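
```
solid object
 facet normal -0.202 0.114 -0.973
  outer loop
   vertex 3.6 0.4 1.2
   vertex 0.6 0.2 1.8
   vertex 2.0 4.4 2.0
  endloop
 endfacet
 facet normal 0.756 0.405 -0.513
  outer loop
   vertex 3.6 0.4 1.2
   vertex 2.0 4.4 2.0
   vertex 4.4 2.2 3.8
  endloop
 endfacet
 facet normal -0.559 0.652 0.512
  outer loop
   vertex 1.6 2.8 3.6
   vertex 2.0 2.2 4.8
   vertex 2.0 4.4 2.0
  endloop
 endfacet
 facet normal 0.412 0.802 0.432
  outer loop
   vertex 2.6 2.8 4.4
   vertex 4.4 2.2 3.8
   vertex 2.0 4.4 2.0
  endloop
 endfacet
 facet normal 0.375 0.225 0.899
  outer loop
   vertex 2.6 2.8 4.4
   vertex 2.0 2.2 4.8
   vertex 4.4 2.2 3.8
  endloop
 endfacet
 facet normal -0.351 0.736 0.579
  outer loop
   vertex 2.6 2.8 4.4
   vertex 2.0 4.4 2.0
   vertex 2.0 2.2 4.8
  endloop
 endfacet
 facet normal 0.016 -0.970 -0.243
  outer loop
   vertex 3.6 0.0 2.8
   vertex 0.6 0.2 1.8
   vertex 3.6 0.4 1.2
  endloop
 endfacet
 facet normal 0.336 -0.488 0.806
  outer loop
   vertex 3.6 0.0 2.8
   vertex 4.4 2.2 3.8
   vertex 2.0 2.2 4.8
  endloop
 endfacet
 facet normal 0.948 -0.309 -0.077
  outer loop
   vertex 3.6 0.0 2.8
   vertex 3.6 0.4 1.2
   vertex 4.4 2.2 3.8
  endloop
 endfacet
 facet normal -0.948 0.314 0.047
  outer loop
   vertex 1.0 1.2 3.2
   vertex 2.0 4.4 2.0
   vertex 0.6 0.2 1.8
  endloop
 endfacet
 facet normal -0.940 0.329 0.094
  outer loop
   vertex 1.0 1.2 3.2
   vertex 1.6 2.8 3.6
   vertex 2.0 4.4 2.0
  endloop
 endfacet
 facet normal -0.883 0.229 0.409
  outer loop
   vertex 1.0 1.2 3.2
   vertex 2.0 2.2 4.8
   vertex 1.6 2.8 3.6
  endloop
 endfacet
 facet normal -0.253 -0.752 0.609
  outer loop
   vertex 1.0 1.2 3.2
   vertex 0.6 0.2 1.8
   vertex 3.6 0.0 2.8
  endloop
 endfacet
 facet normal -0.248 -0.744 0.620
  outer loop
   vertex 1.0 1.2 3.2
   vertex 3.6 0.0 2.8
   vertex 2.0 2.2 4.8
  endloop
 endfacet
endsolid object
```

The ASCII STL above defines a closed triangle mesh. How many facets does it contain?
14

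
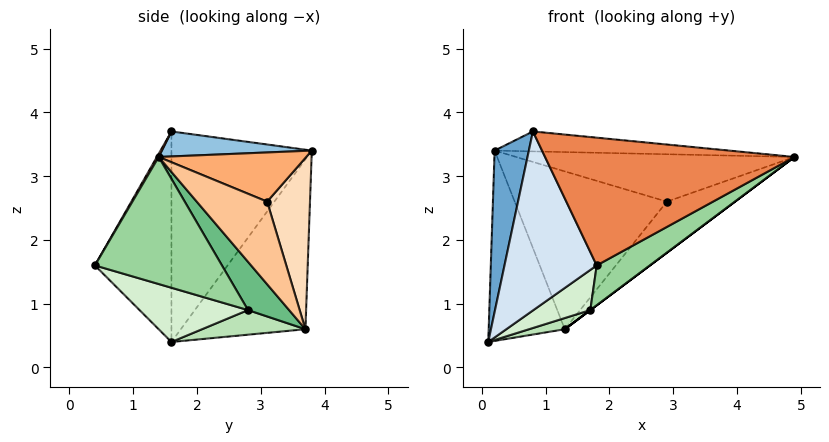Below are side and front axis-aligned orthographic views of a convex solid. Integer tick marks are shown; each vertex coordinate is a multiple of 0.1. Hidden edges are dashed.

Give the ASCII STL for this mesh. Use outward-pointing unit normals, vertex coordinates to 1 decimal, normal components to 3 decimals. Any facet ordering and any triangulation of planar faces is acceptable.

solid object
 facet normal -0.952 -0.232 0.202
  outer loop
   vertex 0.8 1.6 3.7
   vertex 0.2 3.8 3.4
   vertex 0.1 1.6 0.4
  endloop
 endfacet
 facet normal 0.104 0.162 0.981
  outer loop
   vertex 0.8 1.6 3.7
   vertex 4.9 1.4 3.3
   vertex 0.2 3.8 3.4
  endloop
 endfacet
 facet normal -0.804 0.491 -0.334
  outer loop
   vertex 1.3 3.7 0.6
   vertex 0.1 1.6 0.4
   vertex 0.2 3.8 3.4
  endloop
 endfacet
 facet normal -0.633 -0.762 0.134
  outer loop
   vertex 1.8 0.4 1.6
   vertex 0.8 1.6 3.7
   vertex 0.1 1.6 0.4
  endloop
 endfacet
 facet normal 0.006 -0.867 0.498
  outer loop
   vertex 1.8 0.4 1.6
   vertex 4.9 1.4 3.3
   vertex 0.8 1.6 3.7
  endloop
 endfacet
 facet normal 0.364 0.687 0.628
  outer loop
   vertex 2.9 3.1 2.6
   vertex 0.2 3.8 3.4
   vertex 4.9 1.4 3.3
  endloop
 endfacet
 facet normal 0.675 0.652 -0.344
  outer loop
   vertex 2.9 3.1 2.6
   vertex 4.9 1.4 3.3
   vertex 1.3 3.7 0.6
  endloop
 endfacet
 facet normal 0.270 0.960 0.072
  outer loop
   vertex 2.9 3.1 2.6
   vertex 1.3 3.7 0.6
   vertex 0.2 3.8 3.4
  endloop
 endfacet
 facet normal 0.600 0.000 -0.800
  outer loop
   vertex 1.7 2.8 0.9
   vertex 1.3 3.7 0.6
   vertex 4.9 1.4 3.3
  endloop
 endfacet
 facet normal 0.522 -0.219 -0.824
  outer loop
   vertex 1.7 2.8 0.9
   vertex 4.9 1.4 3.3
   vertex 1.8 0.4 1.6
  endloop
 endfacet
 facet normal 0.385 -0.133 -0.913
  outer loop
   vertex 1.7 2.8 0.9
   vertex 0.1 1.6 0.4
   vertex 1.3 3.7 0.6
  endloop
 endfacet
 facet normal 0.445 -0.234 -0.864
  outer loop
   vertex 1.7 2.8 0.9
   vertex 1.8 0.4 1.6
   vertex 0.1 1.6 0.4
  endloop
 endfacet
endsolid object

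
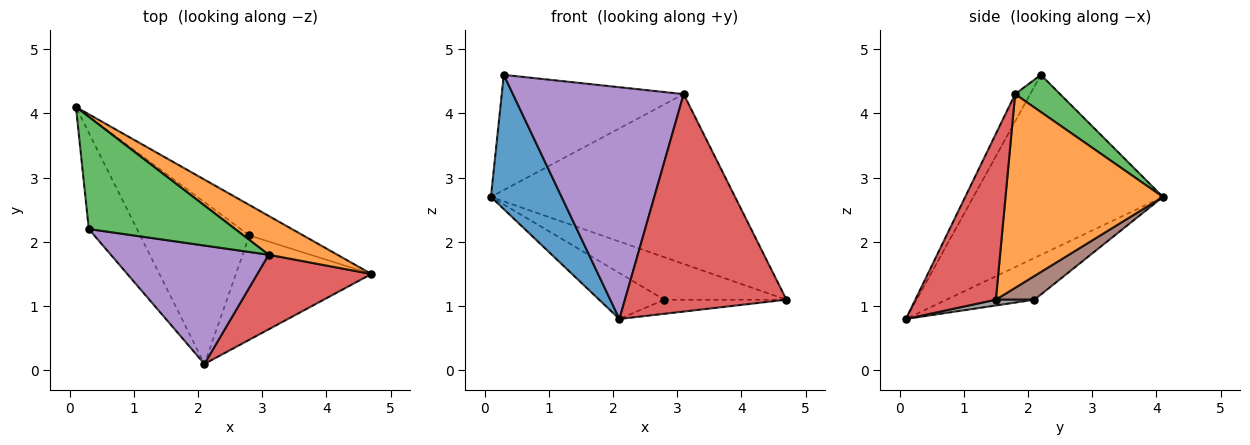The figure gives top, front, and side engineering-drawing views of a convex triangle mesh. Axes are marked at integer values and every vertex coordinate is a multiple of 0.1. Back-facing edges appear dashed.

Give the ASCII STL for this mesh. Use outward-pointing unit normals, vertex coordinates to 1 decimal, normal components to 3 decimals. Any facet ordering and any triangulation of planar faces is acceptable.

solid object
 facet normal -0.909 -0.339 -0.243
  outer loop
   vertex 0.3 2.2 4.6
   vertex 0.1 4.1 2.7
   vertex 2.1 0.1 0.8
  endloop
 endfacet
 facet normal 0.532 0.825 0.189
  outer loop
   vertex 3.1 1.8 4.3
   vertex 4.7 1.5 1.1
   vertex 0.1 4.1 2.7
  endloop
 endfacet
 facet normal 0.174 0.705 0.687
  outer loop
   vertex 3.1 1.8 4.3
   vertex 0.1 4.1 2.7
   vertex 0.3 2.2 4.6
  endloop
 endfacet
 facet normal 0.427 -0.855 0.294
  outer loop
   vertex 3.1 1.8 4.3
   vertex 2.1 0.1 0.8
   vertex 4.7 1.5 1.1
  endloop
 endfacet
 facet normal -0.078 -0.888 0.454
  outer loop
   vertex 3.1 1.8 4.3
   vertex 0.3 2.2 4.6
   vertex 2.1 0.1 0.8
  endloop
 endfacet
 facet normal 0.249 0.787 -0.564
  outer loop
   vertex 2.8 2.1 1.1
   vertex 0.1 4.1 2.7
   vertex 4.7 1.5 1.1
  endloop
 endfacet
 facet normal -0.345 0.256 -0.903
  outer loop
   vertex 2.8 2.1 1.1
   vertex 2.1 0.1 0.8
   vertex 0.1 4.1 2.7
  endloop
 endfacet
 facet normal 0.042 0.134 -0.990
  outer loop
   vertex 2.8 2.1 1.1
   vertex 4.7 1.5 1.1
   vertex 2.1 0.1 0.8
  endloop
 endfacet
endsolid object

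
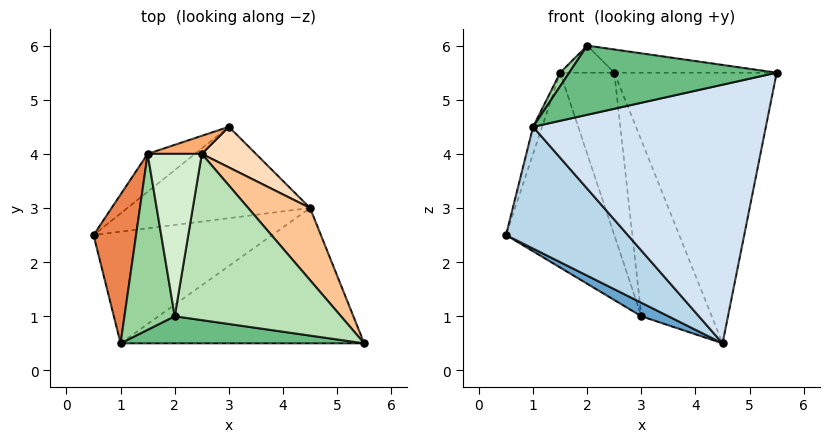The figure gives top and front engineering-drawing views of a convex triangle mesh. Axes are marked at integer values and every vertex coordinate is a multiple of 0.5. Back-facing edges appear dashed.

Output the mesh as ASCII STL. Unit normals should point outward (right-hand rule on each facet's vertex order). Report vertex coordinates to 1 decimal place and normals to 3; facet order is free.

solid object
 facet normal -0.430 -0.132 -0.893
  outer loop
   vertex 4.5 3.0 0.5
   vertex 0.5 2.5 2.5
   vertex 3.0 4.5 1.0
  endloop
 endfacet
 facet normal -0.669 0.730 -0.142
  outer loop
   vertex 1.5 4.0 5.5
   vertex 3.0 4.5 1.0
   vertex 0.5 2.5 2.5
  endloop
 endfacet
 facet normal -0.239 -0.716 -0.656
  outer loop
   vertex 1.0 0.5 4.5
   vertex 0.5 2.5 2.5
   vertex 4.5 3.0 0.5
  endloop
 endfacet
 facet normal 0.102 -0.881 -0.461
  outer loop
   vertex 1.0 0.5 4.5
   vertex 4.5 3.0 0.5
   vertex 5.5 0.5 5.5
  endloop
 endfacet
 facet normal -0.955 0.053 0.292
  outer loop
   vertex 1.0 0.5 4.5
   vertex 1.5 4.0 5.5
   vertex 0.5 2.5 2.5
  endloop
 endfacet
 facet normal 0.000 0.994 0.110
  outer loop
   vertex 2.5 4.0 5.5
   vertex 3.0 4.5 1.0
   vertex 1.5 4.0 5.5
  endloop
 endfacet
 facet normal 0.748 0.641 0.171
  outer loop
   vertex 2.5 4.0 5.5
   vertex 5.5 0.5 5.5
   vertex 4.5 3.0 0.5
  endloop
 endfacet
 facet normal 0.724 0.672 0.155
  outer loop
   vertex 2.5 4.0 5.5
   vertex 4.5 3.0 0.5
   vertex 3.0 4.5 1.0
  endloop
 endfacet
 facet normal -0.081 -0.928 0.363
  outer loop
   vertex 2.0 1.0 6.0
   vertex 1.0 0.5 4.5
   vertex 5.5 0.5 5.5
  endloop
 endfacet
 facet normal -0.825 -0.043 0.564
  outer loop
   vertex 2.0 1.0 6.0
   vertex 1.5 4.0 5.5
   vertex 1.0 0.5 4.5
  endloop
 endfacet
 facet normal 0.159 0.136 0.978
  outer loop
   vertex 2.0 1.0 6.0
   vertex 5.5 0.5 5.5
   vertex 2.5 4.0 5.5
  endloop
 endfacet
 facet normal 0.000 0.164 0.986
  outer loop
   vertex 2.0 1.0 6.0
   vertex 2.5 4.0 5.5
   vertex 1.5 4.0 5.5
  endloop
 endfacet
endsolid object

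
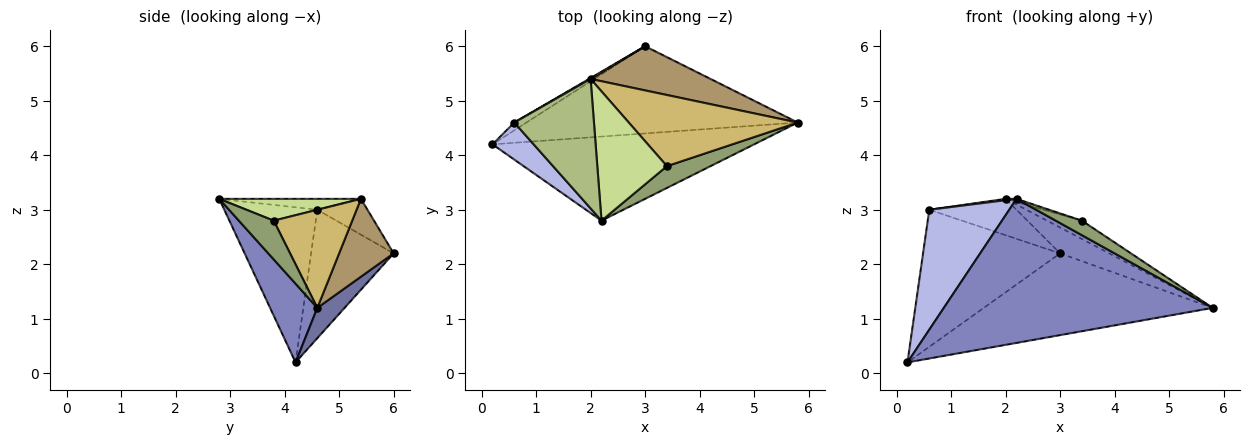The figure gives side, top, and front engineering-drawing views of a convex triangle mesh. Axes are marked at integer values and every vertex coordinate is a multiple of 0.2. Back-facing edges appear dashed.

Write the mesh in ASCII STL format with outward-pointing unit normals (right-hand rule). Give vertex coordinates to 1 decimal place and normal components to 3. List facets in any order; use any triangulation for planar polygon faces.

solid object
 facet normal 0.081 0.682 -0.727
  outer loop
   vertex 3.0 6.0 2.2
   vertex 5.8 4.6 1.2
   vertex 0.2 4.2 0.2
  endloop
 endfacet
 facet normal 0.150 -0.854 -0.498
  outer loop
   vertex 2.2 2.8 3.2
   vertex 0.2 4.2 0.2
   vertex 5.8 4.6 1.2
  endloop
 endfacet
 facet normal -0.515 0.856 -0.049
  outer loop
   vertex 0.6 4.6 3.0
   vertex 3.0 6.0 2.2
   vertex 0.2 4.2 0.2
  endloop
 endfacet
 facet normal -0.743 -0.639 0.197
  outer loop
   vertex 0.6 4.6 3.0
   vertex 0.2 4.2 0.2
   vertex 2.2 2.8 3.2
  endloop
 endfacet
 facet normal 0.595 -0.446 0.669
  outer loop
   vertex 3.4 3.8 2.8
   vertex 2.2 2.8 3.2
   vertex 5.8 4.6 1.2
  endloop
 endfacet
 facet normal -0.136 -0.010 0.991
  outer loop
   vertex 2.0 5.4 3.2
   vertex 0.6 4.6 3.0
   vertex 2.2 2.8 3.2
  endloop
 endfacet
 facet normal 0.299 0.023 0.954
  outer loop
   vertex 2.0 5.4 3.2
   vertex 2.2 2.8 3.2
   vertex 3.4 3.8 2.8
  endloop
 endfacet
 facet normal -0.498 0.867 0.022
  outer loop
   vertex 2.0 5.4 3.2
   vertex 3.0 6.0 2.2
   vertex 0.6 4.6 3.0
  endloop
 endfacet
 facet normal 0.489 0.440 0.753
  outer loop
   vertex 2.0 5.4 3.2
   vertex 5.8 4.6 1.2
   vertex 3.0 6.0 2.2
  endloop
 endfacet
 facet normal 0.490 0.218 0.844
  outer loop
   vertex 2.0 5.4 3.2
   vertex 3.4 3.8 2.8
   vertex 5.8 4.6 1.2
  endloop
 endfacet
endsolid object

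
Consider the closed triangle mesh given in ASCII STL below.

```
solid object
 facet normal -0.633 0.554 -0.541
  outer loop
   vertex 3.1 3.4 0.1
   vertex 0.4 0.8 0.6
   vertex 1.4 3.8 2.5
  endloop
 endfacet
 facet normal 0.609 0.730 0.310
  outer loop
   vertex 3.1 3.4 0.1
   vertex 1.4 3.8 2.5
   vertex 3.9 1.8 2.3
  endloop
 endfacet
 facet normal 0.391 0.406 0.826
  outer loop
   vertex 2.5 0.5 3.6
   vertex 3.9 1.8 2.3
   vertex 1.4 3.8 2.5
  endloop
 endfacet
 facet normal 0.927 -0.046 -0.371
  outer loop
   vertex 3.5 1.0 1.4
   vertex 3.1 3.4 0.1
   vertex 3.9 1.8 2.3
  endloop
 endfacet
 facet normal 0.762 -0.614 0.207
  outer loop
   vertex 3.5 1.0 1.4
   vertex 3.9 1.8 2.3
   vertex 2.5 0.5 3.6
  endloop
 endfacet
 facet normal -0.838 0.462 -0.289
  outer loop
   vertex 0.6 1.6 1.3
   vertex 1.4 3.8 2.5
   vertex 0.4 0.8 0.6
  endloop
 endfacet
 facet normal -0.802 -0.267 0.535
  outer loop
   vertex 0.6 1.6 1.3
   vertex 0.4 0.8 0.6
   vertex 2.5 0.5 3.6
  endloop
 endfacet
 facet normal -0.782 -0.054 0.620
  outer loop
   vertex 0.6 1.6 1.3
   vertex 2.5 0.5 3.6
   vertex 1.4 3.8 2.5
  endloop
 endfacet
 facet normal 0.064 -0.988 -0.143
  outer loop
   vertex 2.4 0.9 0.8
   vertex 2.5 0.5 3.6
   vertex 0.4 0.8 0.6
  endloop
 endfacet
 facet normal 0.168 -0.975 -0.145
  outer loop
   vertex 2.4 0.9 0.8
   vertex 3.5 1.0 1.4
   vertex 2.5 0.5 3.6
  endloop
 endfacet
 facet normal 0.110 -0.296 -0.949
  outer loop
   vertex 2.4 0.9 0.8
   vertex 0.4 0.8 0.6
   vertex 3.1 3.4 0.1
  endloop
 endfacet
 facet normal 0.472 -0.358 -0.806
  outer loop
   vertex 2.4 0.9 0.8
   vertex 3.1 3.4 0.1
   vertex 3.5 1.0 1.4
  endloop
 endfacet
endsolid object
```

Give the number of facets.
12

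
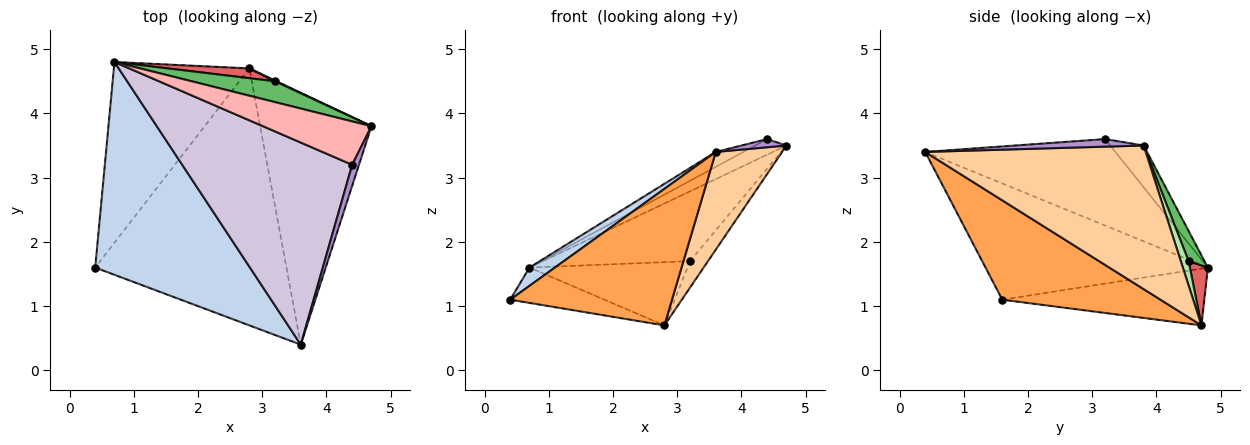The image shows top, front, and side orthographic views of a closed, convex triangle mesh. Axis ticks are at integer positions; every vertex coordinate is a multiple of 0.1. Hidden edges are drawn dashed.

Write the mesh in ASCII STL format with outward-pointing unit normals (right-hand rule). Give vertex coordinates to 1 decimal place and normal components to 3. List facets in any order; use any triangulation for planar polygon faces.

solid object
 facet normal -0.381 0.177 -0.908
  outer loop
   vertex 2.8 4.7 0.7
   vertex 0.4 1.6 1.1
   vertex 0.7 4.8 1.6
  endloop
 endfacet
 facet normal -0.599 -0.068 0.798
  outer loop
   vertex 3.6 0.4 3.4
   vertex 0.7 4.8 1.6
   vertex 0.4 1.6 1.1
  endloop
 endfacet
 facet normal 0.417 -0.426 -0.803
  outer loop
   vertex 3.6 0.4 3.4
   vertex 0.4 1.6 1.1
   vertex 2.8 4.7 0.7
  endloop
 endfacet
 facet normal 0.769 -0.231 -0.596
  outer loop
   vertex 3.6 0.4 3.4
   vertex 2.8 4.7 0.7
   vertex 4.7 3.8 3.5
  endloop
 endfacet
 facet normal 0.103 0.953 0.285
  outer loop
   vertex 3.2 4.5 1.7
   vertex 0.7 4.8 1.6
   vertex 4.7 3.8 3.5
  endloop
 endfacet
 facet normal 0.399 0.916 0.023
  outer loop
   vertex 3.2 4.5 1.7
   vertex 4.7 3.8 3.5
   vertex 2.8 4.7 0.7
  endloop
 endfacet
 facet normal 0.112 0.982 0.152
  outer loop
   vertex 3.2 4.5 1.7
   vertex 2.8 4.7 0.7
   vertex 0.7 4.8 1.6
  endloop
 endfacet
 facet normal -0.341 0.318 0.885
  outer loop
   vertex 4.4 3.2 3.6
   vertex 4.7 3.8 3.5
   vertex 0.7 4.8 1.6
  endloop
 endfacet
 facet normal 0.719 -0.252 0.647
  outer loop
   vertex 4.4 3.2 3.6
   vertex 3.6 0.4 3.4
   vertex 4.7 3.8 3.5
  endloop
 endfacet
 facet normal -0.452 0.066 0.889
  outer loop
   vertex 4.4 3.2 3.6
   vertex 0.7 4.8 1.6
   vertex 3.6 0.4 3.4
  endloop
 endfacet
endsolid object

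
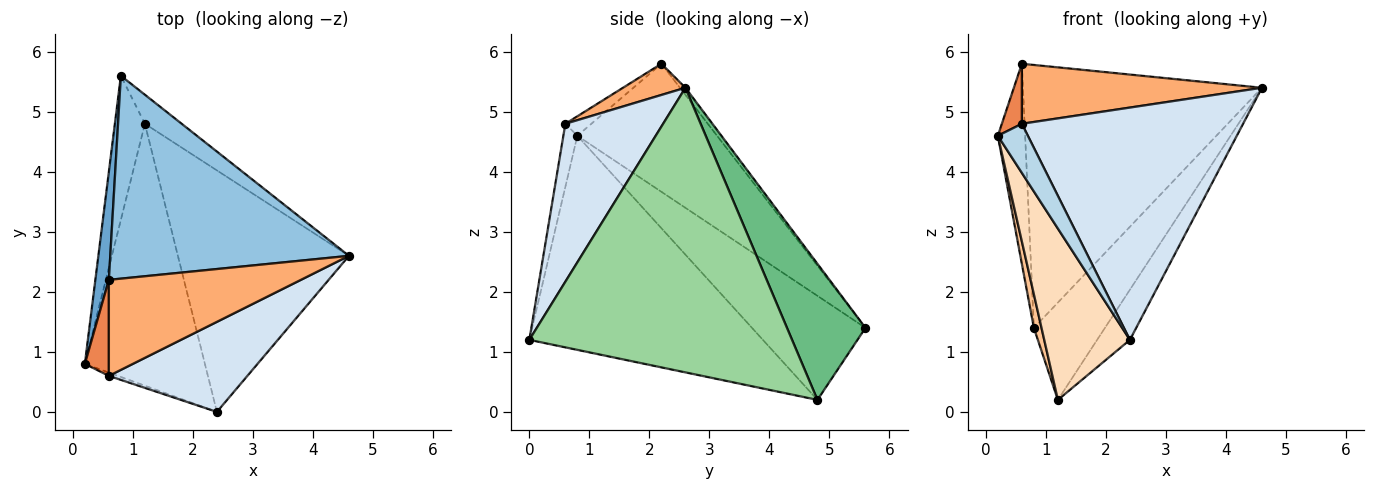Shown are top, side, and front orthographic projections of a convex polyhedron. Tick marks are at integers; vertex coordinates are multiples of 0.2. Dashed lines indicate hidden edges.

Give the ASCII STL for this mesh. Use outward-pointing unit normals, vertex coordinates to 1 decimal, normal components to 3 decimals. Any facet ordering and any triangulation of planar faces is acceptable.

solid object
 facet normal -0.976 0.191 0.103
  outer loop
   vertex 0.6 2.2 5.8
   vertex 0.8 5.6 1.4
   vertex 0.2 0.8 4.6
  endloop
 endfacet
 facet normal -0.018 0.792 0.611
  outer loop
   vertex 0.6 2.2 5.8
   vertex 4.6 2.6 5.4
   vertex 0.8 5.6 1.4
  endloop
 endfacet
 facet normal -0.422 -0.905 -0.060
  outer loop
   vertex 0.6 0.6 4.8
   vertex 0.2 0.8 4.6
   vertex 2.4 0.0 1.2
  endloop
 endfacet
 facet normal 0.381 -0.862 0.334
  outer loop
   vertex 0.6 0.6 4.8
   vertex 2.4 0.0 1.2
   vertex 4.6 2.6 5.4
  endloop
 endfacet
 facet normal -0.567 -0.436 0.698
  outer loop
   vertex 0.6 0.6 4.8
   vertex 0.6 2.2 5.8
   vertex 0.2 0.8 4.6
  endloop
 endfacet
 facet normal 0.137 -0.525 0.840
  outer loop
   vertex 0.6 0.6 4.8
   vertex 4.6 2.6 5.4
   vertex 0.6 2.2 5.8
  endloop
 endfacet
 facet normal -0.959 -0.065 -0.277
  outer loop
   vertex 1.2 4.8 0.2
   vertex 0.2 0.8 4.6
   vertex 0.8 5.6 1.4
  endloop
 endfacet
 facet normal -0.831 -0.305 -0.466
  outer loop
   vertex 1.2 4.8 0.2
   vertex 2.4 0.0 1.2
   vertex 0.2 0.8 4.6
  endloop
 endfacet
 facet normal 0.727 0.658 -0.197
  outer loop
   vertex 1.2 4.8 0.2
   vertex 0.8 5.6 1.4
   vertex 4.6 2.6 5.4
  endloop
 endfacet
 facet normal 0.852 0.106 -0.512
  outer loop
   vertex 1.2 4.8 0.2
   vertex 4.6 2.6 5.4
   vertex 2.4 0.0 1.2
  endloop
 endfacet
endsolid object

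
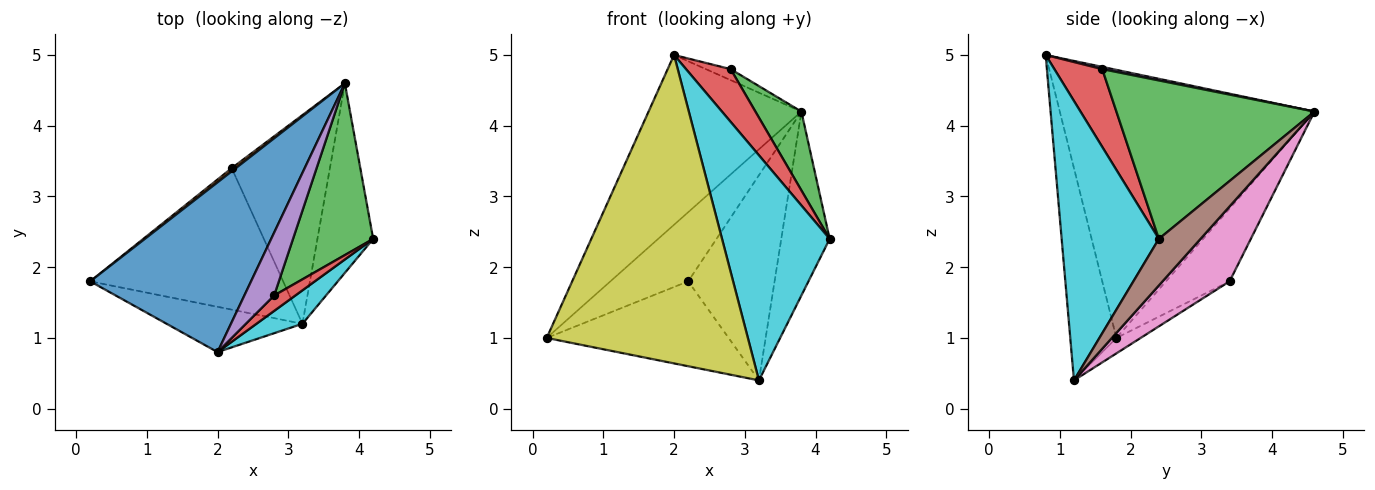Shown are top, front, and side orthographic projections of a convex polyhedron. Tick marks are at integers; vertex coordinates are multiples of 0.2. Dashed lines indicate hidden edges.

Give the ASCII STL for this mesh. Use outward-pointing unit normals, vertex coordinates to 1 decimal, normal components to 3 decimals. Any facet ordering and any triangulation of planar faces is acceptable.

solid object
 facet normal -0.762 0.457 0.457
  outer loop
   vertex 2.0 0.8 5.0
   vertex 3.8 4.6 4.2
   vertex 0.2 1.8 1.0
  endloop
 endfacet
 facet normal -0.633 0.773 0.035
  outer loop
   vertex 2.2 3.4 1.8
   vertex 0.2 1.8 1.0
   vertex 3.8 4.6 4.2
  endloop
 endfacet
 facet normal 0.874 -0.203 0.442
  outer loop
   vertex 2.8 1.6 4.8
   vertex 4.2 2.4 2.4
   vertex 3.8 4.6 4.2
  endloop
 endfacet
 facet normal 0.717 -0.669 0.196
  outer loop
   vertex 2.8 1.6 4.8
   vertex 2.0 0.8 5.0
   vertex 4.2 2.4 2.4
  endloop
 endfacet
 facet normal 0.074 0.172 0.982
  outer loop
   vertex 2.8 1.6 4.8
   vertex 3.8 4.6 4.2
   vertex 2.0 0.8 5.0
  endloop
 endfacet
 facet normal 0.514 0.597 -0.615
  outer loop
   vertex 3.2 1.2 0.4
   vertex 3.8 4.6 4.2
   vertex 4.2 2.4 2.4
  endloop
 endfacet
 facet normal 0.478 0.616 -0.626
  outer loop
   vertex 3.2 1.2 0.4
   vertex 2.2 3.4 1.8
   vertex 3.8 4.6 4.2
  endloop
 endfacet
 facet normal -0.068 0.513 -0.855
  outer loop
   vertex 3.2 1.2 0.4
   vertex 0.2 1.8 1.0
   vertex 2.2 3.4 1.8
  endloop
 endfacet
 facet normal -0.221 -0.965 -0.142
  outer loop
   vertex 3.2 1.2 0.4
   vertex 2.0 0.8 5.0
   vertex 0.2 1.8 1.0
  endloop
 endfacet
 facet normal 0.666 -0.738 0.110
  outer loop
   vertex 3.2 1.2 0.4
   vertex 4.2 2.4 2.4
   vertex 2.0 0.8 5.0
  endloop
 endfacet
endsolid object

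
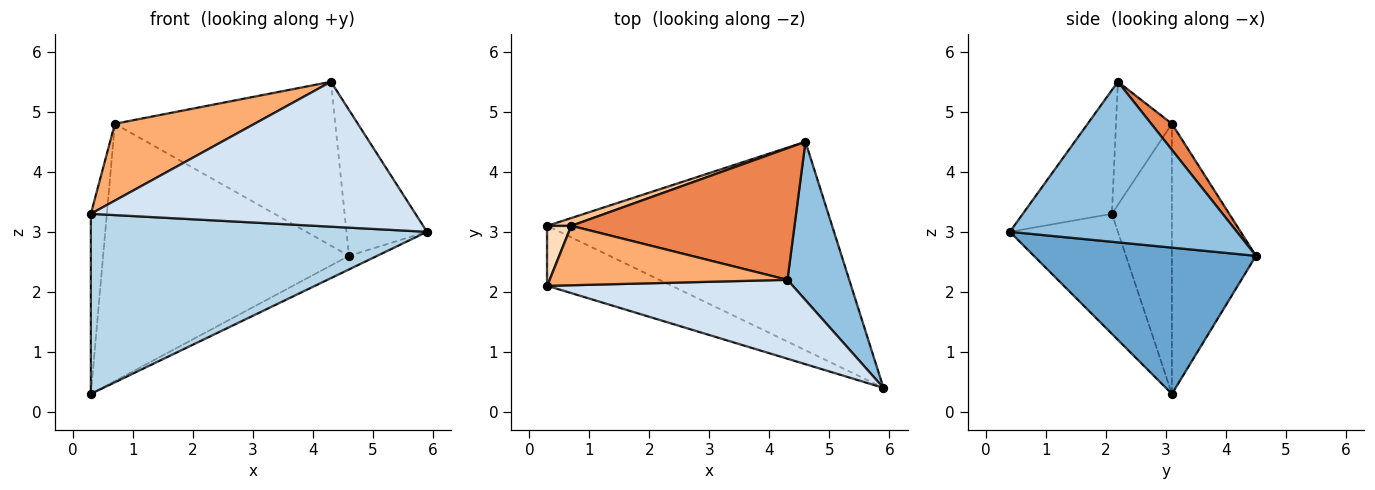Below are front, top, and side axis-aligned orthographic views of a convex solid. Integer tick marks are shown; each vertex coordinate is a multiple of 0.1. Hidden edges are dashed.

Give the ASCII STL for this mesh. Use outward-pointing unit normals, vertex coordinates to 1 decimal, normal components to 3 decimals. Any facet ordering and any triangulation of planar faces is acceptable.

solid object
 facet normal 0.456 0.058 -0.888
  outer loop
   vertex 4.6 4.5 2.6
   vertex 5.9 0.4 3.0
   vertex 0.3 3.1 0.3
  endloop
 endfacet
 facet normal 0.886 0.314 0.341
  outer loop
   vertex 4.3 2.2 5.5
   vertex 5.9 0.4 3.0
   vertex 4.6 4.5 2.6
  endloop
 endfacet
 facet normal -0.292 -0.907 -0.302
  outer loop
   vertex 0.3 2.1 3.3
   vertex 0.3 3.1 0.3
   vertex 5.9 0.4 3.0
  endloop
 endfacet
 facet normal -0.234 -0.854 0.465
  outer loop
   vertex 0.3 2.1 3.3
   vertex 5.9 0.4 3.0
   vertex 4.3 2.2 5.5
  endloop
 endfacet
 facet normal 0.073 0.778 0.624
  outer loop
   vertex 0.7 3.1 4.8
   vertex 4.3 2.2 5.5
   vertex 4.6 4.5 2.6
  endloop
 endfacet
 facet normal -0.302 -0.754 0.583
  outer loop
   vertex 0.7 3.1 4.8
   vertex 0.3 2.1 3.3
   vertex 4.3 2.2 5.5
  endloop
 endfacet
 facet normal -0.323 0.946 0.029
  outer loop
   vertex 0.7 3.1 4.8
   vertex 4.6 4.5 2.6
   vertex 0.3 3.1 0.3
  endloop
 endfacet
 facet normal -0.963 0.257 0.086
  outer loop
   vertex 0.7 3.1 4.8
   vertex 0.3 3.1 0.3
   vertex 0.3 2.1 3.3
  endloop
 endfacet
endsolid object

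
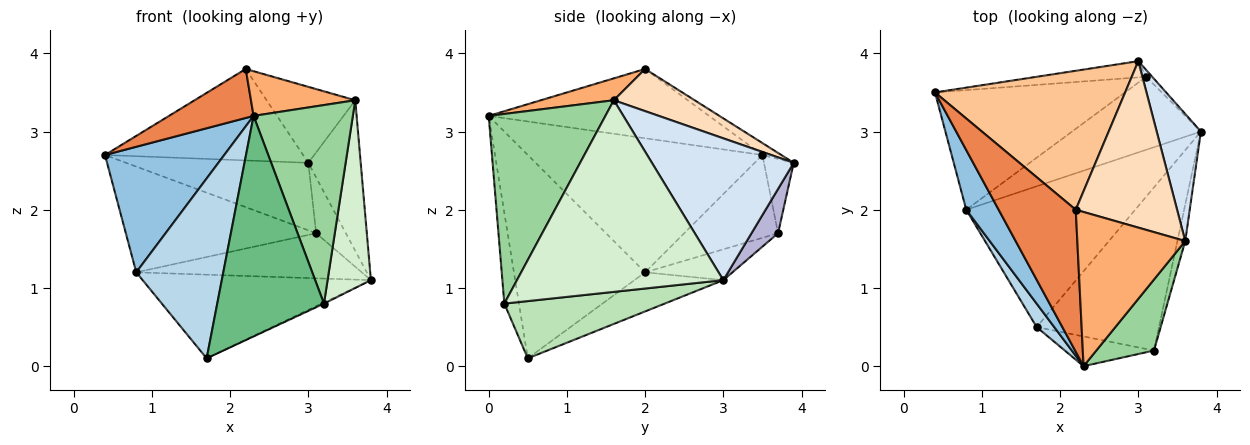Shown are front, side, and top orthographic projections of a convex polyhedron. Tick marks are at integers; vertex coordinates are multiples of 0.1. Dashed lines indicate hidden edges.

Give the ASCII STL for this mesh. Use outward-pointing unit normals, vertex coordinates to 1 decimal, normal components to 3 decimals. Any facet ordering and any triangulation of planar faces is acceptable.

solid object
 facet normal -0.195 0.501 -0.843
  outer loop
   vertex 0.8 2.0 1.2
   vertex 3.8 3.0 1.1
   vertex 1.7 0.5 0.1
  endloop
 endfacet
 facet normal -0.871 -0.443 0.211
  outer loop
   vertex 0.8 2.0 1.2
   vertex 2.3 0.0 3.2
   vertex 0.4 3.5 2.7
  endloop
 endfacet
 facet normal -0.831 -0.551 0.072
  outer loop
   vertex 0.8 2.0 1.2
   vertex 1.7 0.5 0.1
   vertex 2.3 0.0 3.2
  endloop
 endfacet
 facet normal 0.900 0.333 0.281
  outer loop
   vertex 3.0 3.9 2.6
   vertex 3.6 1.6 3.4
   vertex 3.8 3.0 1.1
  endloop
 endfacet
 facet normal -0.647 -0.249 0.720
  outer loop
   vertex 2.2 2.0 3.8
   vertex 0.4 3.5 2.7
   vertex 2.3 0.0 3.2
  endloop
 endfacet
 facet normal 0.191 -0.273 0.943
  outer loop
   vertex 2.2 2.0 3.8
   vertex 2.3 0.0 3.2
   vertex 3.6 1.6 3.4
  endloop
 endfacet
 facet normal -0.052 0.549 0.834
  outer loop
   vertex 2.2 2.0 3.8
   vertex 3.0 3.9 2.6
   vertex 0.4 3.5 2.7
  endloop
 endfacet
 facet normal 0.354 0.388 0.851
  outer loop
   vertex 2.2 2.0 3.8
   vertex 3.6 1.6 3.4
   vertex 3.0 3.9 2.6
  endloop
 endfacet
 facet normal -0.135 -0.982 -0.132
  outer loop
   vertex 3.2 0.2 0.8
   vertex 2.3 0.0 3.2
   vertex 1.7 0.5 0.1
  endloop
 endfacet
 facet normal 0.742 -0.631 0.226
  outer loop
   vertex 3.2 0.2 0.8
   vertex 3.6 1.6 3.4
   vertex 2.3 0.0 3.2
  endloop
 endfacet
 facet normal 0.424 0.006 -0.906
  outer loop
   vertex 3.2 0.2 0.8
   vertex 1.7 0.5 0.1
   vertex 3.8 3.0 1.1
  endloop
 endfacet
 facet normal 0.978 -0.205 -0.040
  outer loop
   vertex 3.2 0.2 0.8
   vertex 3.8 3.0 1.1
   vertex 3.6 1.6 3.4
  endloop
 endfacet
 facet normal -0.157 0.960 -0.231
  outer loop
   vertex 3.1 3.7 1.7
   vertex 0.4 3.5 2.7
   vertex 3.0 3.9 2.6
  endloop
 endfacet
 facet normal 0.664 0.742 -0.091
  outer loop
   vertex 3.1 3.7 1.7
   vertex 3.0 3.9 2.6
   vertex 3.8 3.0 1.1
  endloop
 endfacet
 facet normal -0.310 0.630 -0.712
  outer loop
   vertex 3.1 3.7 1.7
   vertex 0.8 2.0 1.2
   vertex 0.4 3.5 2.7
  endloop
 endfacet
 facet normal -0.199 0.515 -0.834
  outer loop
   vertex 3.1 3.7 1.7
   vertex 3.8 3.0 1.1
   vertex 0.8 2.0 1.2
  endloop
 endfacet
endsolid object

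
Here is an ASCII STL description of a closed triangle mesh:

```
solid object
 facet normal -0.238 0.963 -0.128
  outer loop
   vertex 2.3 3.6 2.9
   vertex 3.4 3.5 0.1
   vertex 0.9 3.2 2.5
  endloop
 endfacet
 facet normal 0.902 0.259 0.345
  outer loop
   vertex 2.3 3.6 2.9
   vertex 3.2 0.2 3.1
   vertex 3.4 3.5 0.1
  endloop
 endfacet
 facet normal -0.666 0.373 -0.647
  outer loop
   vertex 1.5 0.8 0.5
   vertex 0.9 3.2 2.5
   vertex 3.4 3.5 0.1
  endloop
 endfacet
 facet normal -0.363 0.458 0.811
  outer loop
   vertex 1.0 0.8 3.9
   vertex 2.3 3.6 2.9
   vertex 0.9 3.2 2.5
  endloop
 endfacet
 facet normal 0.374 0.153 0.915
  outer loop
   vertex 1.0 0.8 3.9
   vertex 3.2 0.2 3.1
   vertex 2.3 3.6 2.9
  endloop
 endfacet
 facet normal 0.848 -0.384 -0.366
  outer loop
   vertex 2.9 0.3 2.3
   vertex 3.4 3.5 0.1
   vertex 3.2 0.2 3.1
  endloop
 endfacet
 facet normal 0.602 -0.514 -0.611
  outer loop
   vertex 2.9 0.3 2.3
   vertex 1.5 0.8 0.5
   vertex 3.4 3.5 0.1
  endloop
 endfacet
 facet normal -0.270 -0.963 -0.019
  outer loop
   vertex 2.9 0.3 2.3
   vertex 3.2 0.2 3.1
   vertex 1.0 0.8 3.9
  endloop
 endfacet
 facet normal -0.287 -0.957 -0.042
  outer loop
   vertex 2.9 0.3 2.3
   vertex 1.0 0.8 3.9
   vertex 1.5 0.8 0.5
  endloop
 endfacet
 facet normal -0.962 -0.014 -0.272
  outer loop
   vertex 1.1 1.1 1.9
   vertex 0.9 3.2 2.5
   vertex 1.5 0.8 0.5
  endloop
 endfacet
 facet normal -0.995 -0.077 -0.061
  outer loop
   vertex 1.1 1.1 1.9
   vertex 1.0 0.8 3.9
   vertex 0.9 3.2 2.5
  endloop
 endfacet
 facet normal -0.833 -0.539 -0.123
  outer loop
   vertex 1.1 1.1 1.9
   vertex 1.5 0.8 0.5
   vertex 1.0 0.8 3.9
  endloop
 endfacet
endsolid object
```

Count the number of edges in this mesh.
18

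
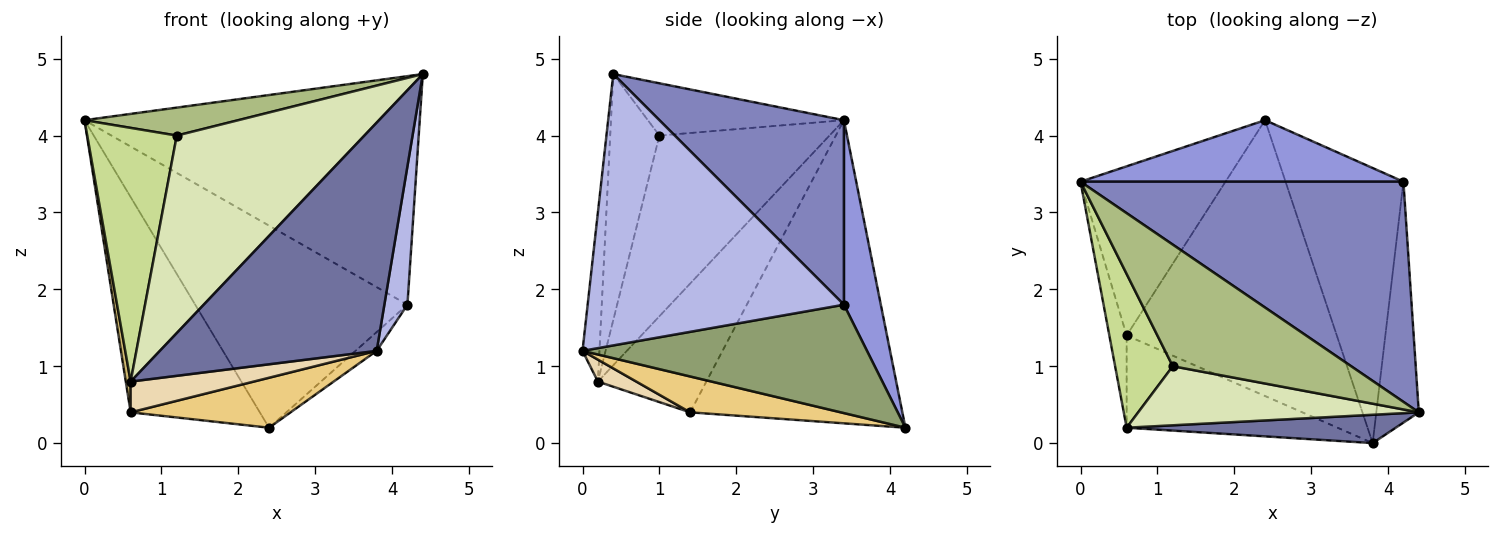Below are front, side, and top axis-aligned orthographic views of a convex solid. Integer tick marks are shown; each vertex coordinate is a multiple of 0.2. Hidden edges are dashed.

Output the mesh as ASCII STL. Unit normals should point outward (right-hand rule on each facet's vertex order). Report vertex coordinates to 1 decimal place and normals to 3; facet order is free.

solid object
 facet normal -0.077 -0.989 0.123
  outer loop
   vertex 0.6 0.2 0.8
   vertex 3.8 0.0 1.2
   vertex 4.4 0.4 4.8
  endloop
 endfacet
 facet normal 0.369 0.670 0.645
  outer loop
   vertex 4.2 3.4 1.8
   vertex 0.0 3.4 4.2
   vertex 4.4 0.4 4.8
  endloop
 endfacet
 facet normal 0.164 0.944 0.287
  outer loop
   vertex 4.2 3.4 1.8
   vertex 2.4 4.2 0.2
   vertex 0.0 3.4 4.2
  endloop
 endfacet
 facet normal 0.984 -0.089 -0.154
  outer loop
   vertex 4.2 3.4 1.8
   vertex 4.4 0.4 4.8
   vertex 3.8 0.0 1.2
  endloop
 endfacet
 facet normal 0.676 0.050 -0.735
  outer loop
   vertex 4.2 3.4 1.8
   vertex 3.8 0.0 1.2
   vertex 2.4 4.2 0.2
  endloop
 endfacet
 facet normal -0.275 -0.215 0.937
  outer loop
   vertex 1.2 1.0 4.0
   vertex 4.4 0.4 4.8
   vertex 0.0 3.4 4.2
  endloop
 endfacet
 facet normal -0.852 -0.448 0.272
  outer loop
   vertex 1.2 1.0 4.0
   vertex 0.0 3.4 4.2
   vertex 0.6 0.2 0.8
  endloop
 endfacet
 facet normal -0.244 -0.929 0.278
  outer loop
   vertex 1.2 1.0 4.0
   vertex 0.6 0.2 0.8
   vertex 4.4 0.4 4.8
  endloop
 endfacet
 facet normal -0.791 0.481 -0.378
  outer loop
   vertex 0.6 1.4 0.4
   vertex 0.0 3.4 4.2
   vertex 2.4 4.2 0.2
  endloop
 endfacet
 facet normal -0.990 -0.044 -0.133
  outer loop
   vertex 0.6 1.4 0.4
   vertex 0.6 0.2 0.8
   vertex 0.0 3.4 4.2
  endloop
 endfacet
 facet normal 0.166 -0.176 -0.970
  outer loop
   vertex 0.6 1.4 0.4
   vertex 2.4 4.2 0.2
   vertex 3.8 0.0 1.2
  endloop
 endfacet
 facet normal 0.098 -0.315 -0.944
  outer loop
   vertex 0.6 1.4 0.4
   vertex 3.8 0.0 1.2
   vertex 0.6 0.2 0.8
  endloop
 endfacet
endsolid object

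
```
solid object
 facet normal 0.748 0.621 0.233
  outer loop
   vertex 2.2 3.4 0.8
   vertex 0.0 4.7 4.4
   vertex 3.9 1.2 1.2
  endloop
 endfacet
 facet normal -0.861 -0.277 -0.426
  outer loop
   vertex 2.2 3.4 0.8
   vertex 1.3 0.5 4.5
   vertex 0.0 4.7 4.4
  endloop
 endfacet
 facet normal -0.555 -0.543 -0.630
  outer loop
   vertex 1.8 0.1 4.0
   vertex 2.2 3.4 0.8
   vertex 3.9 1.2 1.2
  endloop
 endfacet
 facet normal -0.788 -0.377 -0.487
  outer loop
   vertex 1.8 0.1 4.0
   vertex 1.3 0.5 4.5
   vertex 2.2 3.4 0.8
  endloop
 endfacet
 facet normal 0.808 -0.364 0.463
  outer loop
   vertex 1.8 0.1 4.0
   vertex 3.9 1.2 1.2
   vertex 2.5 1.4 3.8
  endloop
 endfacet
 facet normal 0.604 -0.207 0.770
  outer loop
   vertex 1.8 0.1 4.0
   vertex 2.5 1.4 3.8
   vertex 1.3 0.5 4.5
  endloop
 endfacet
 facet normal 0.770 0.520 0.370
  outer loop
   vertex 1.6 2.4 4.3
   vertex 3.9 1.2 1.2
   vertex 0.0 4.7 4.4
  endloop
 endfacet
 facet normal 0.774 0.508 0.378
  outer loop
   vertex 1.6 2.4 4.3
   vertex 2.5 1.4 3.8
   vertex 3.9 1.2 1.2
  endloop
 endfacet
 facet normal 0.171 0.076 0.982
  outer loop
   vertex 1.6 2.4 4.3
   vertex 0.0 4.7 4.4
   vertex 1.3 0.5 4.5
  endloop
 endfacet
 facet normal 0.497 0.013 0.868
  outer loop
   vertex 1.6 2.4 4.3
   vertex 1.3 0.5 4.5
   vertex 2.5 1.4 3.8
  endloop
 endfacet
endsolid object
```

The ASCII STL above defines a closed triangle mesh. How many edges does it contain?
15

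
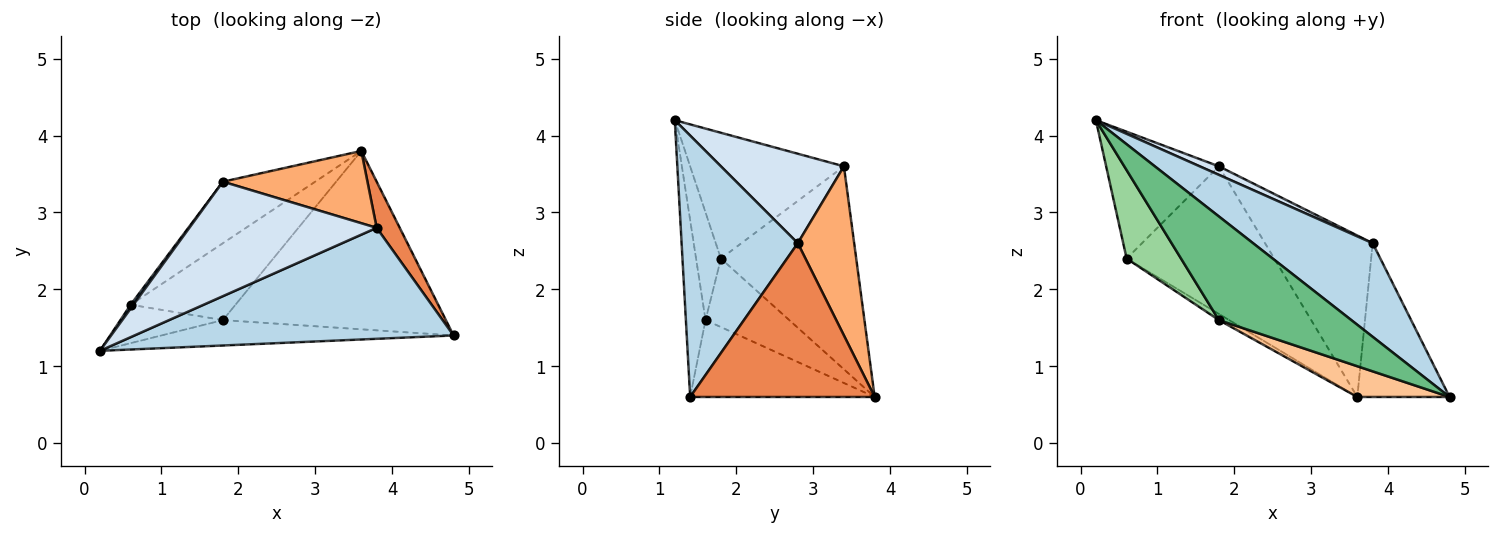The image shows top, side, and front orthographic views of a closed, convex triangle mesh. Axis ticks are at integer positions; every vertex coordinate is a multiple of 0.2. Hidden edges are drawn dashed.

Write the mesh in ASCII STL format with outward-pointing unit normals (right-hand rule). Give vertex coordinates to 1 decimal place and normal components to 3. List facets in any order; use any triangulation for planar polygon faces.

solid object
 facet normal -0.806 0.591 0.018
  outer loop
   vertex 0.6 1.8 2.4
   vertex 0.2 1.2 4.2
   vertex 1.8 3.4 3.6
  endloop
 endfacet
 facet normal -0.646 0.705 -0.294
  outer loop
   vertex 0.6 1.8 2.4
   vertex 1.8 3.4 3.6
   vertex 3.6 3.8 0.6
  endloop
 endfacet
 facet normal 0.531 -0.546 0.648
  outer loop
   vertex 3.8 2.8 2.6
   vertex 0.2 1.2 4.2
   vertex 4.8 1.4 0.6
  endloop
 endfacet
 facet normal 0.430 -0.067 0.900
  outer loop
   vertex 3.8 2.8 2.6
   vertex 1.8 3.4 3.6
   vertex 0.2 1.2 4.2
  endloop
 endfacet
 facet normal 0.886 0.443 0.133
  outer loop
   vertex 3.8 2.8 2.6
   vertex 4.8 1.4 0.6
   vertex 3.6 3.8 0.6
  endloop
 endfacet
 facet normal 0.431 0.823 0.369
  outer loop
   vertex 3.8 2.8 2.6
   vertex 3.6 3.8 0.6
   vertex 1.8 3.4 3.6
  endloop
 endfacet
 facet normal -0.322 -0.161 -0.933
  outer loop
   vertex 1.8 1.6 1.6
   vertex 3.6 3.8 0.6
   vertex 4.8 1.4 0.6
  endloop
 endfacet
 facet normal -0.546 0.067 -0.835
  outer loop
   vertex 1.8 1.6 1.6
   vertex 0.6 1.8 2.4
   vertex 3.6 3.8 0.6
  endloop
 endfacet
 facet normal -0.143 -0.961 -0.236
  outer loop
   vertex 1.8 1.6 1.6
   vertex 4.8 1.4 0.6
   vertex 0.2 1.2 4.2
  endloop
 endfacet
 facet normal -0.386 -0.846 -0.368
  outer loop
   vertex 1.8 1.6 1.6
   vertex 0.2 1.2 4.2
   vertex 0.6 1.8 2.4
  endloop
 endfacet
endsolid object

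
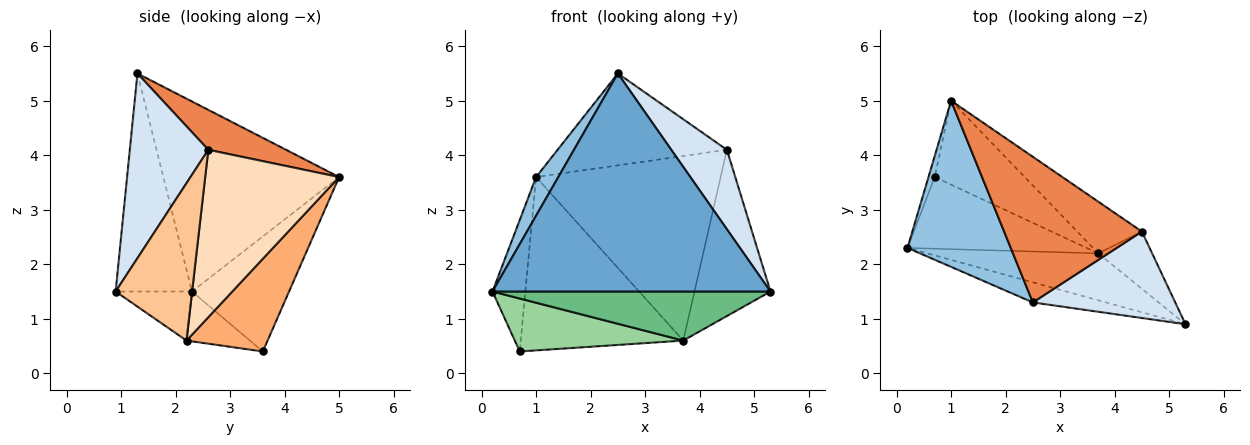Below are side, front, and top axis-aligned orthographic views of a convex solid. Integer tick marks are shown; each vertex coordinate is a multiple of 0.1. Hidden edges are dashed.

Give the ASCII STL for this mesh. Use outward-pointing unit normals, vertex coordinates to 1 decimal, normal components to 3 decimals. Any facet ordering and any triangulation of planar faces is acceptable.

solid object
 facet normal -0.264 -0.961 -0.089
  outer loop
   vertex 2.5 1.3 5.5
   vertex 0.2 2.3 1.5
   vertex 5.3 0.9 1.5
  endloop
 endfacet
 facet normal -0.873 -0.110 0.475
  outer loop
   vertex 2.5 1.3 5.5
   vertex 1.0 5.0 3.6
   vertex 0.2 2.3 1.5
  endloop
 endfacet
 facet normal -0.946 0.320 -0.051
  outer loop
   vertex 0.7 3.6 0.4
   vertex 0.2 2.3 1.5
   vertex 1.0 5.0 3.6
  endloop
 endfacet
 facet normal 0.691 -0.489 0.532
  outer loop
   vertex 4.5 2.6 4.1
   vertex 2.5 1.3 5.5
   vertex 5.3 0.9 1.5
  endloop
 endfacet
 facet normal 0.238 0.518 0.821
  outer loop
   vertex 4.5 2.6 4.1
   vertex 1.0 5.0 3.6
   vertex 2.5 1.3 5.5
  endloop
 endfacet
 facet normal 0.410 0.821 -0.398
  outer loop
   vertex 3.7 2.2 0.6
   vertex 0.7 3.6 0.4
   vertex 1.0 5.0 3.6
  endloop
 endfacet
 facet normal 0.689 0.685 -0.236
  outer loop
   vertex 3.7 2.2 0.6
   vertex 4.5 2.6 4.1
   vertex 5.3 0.9 1.5
  endloop
 endfacet
 facet normal 0.573 0.789 -0.221
  outer loop
   vertex 3.7 2.2 0.6
   vertex 1.0 5.0 3.6
   vertex 4.5 2.6 4.1
  endloop
 endfacet
 facet normal -0.195 -0.709 -0.678
  outer loop
   vertex 3.7 2.2 0.6
   vertex 5.3 0.9 1.5
   vertex 0.2 2.3 1.5
  endloop
 endfacet
 facet normal -0.218 -0.580 -0.785
  outer loop
   vertex 3.7 2.2 0.6
   vertex 0.2 2.3 1.5
   vertex 0.7 3.6 0.4
  endloop
 endfacet
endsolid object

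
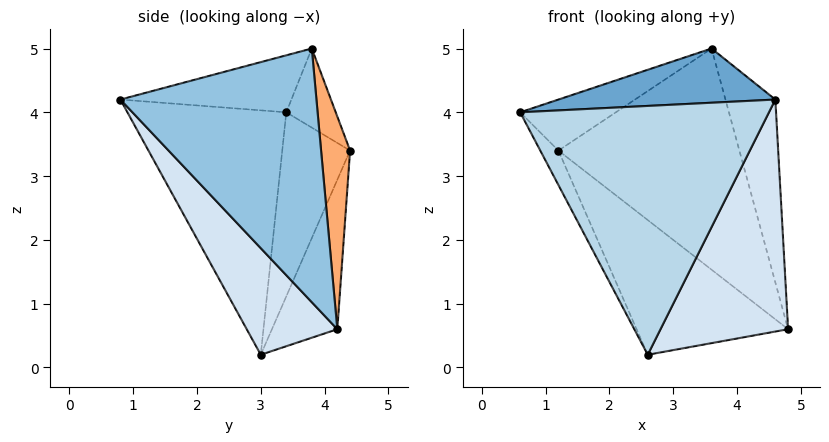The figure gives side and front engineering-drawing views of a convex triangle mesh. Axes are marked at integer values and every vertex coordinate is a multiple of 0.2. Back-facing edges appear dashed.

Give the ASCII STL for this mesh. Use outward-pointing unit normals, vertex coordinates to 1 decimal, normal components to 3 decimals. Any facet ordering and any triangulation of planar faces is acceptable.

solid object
 facet normal -0.259 -0.329 0.908
  outer loop
   vertex 3.6 3.8 5.0
   vertex 0.6 3.4 4.0
   vertex 4.6 0.8 4.2
  endloop
 endfacet
 facet normal 0.932 0.237 0.276
  outer loop
   vertex 3.6 3.8 5.0
   vertex 4.6 0.8 4.2
   vertex 4.8 4.2 0.6
  endloop
 endfacet
 facet normal -0.528 -0.827 -0.191
  outer loop
   vertex 2.6 3.0 0.2
   vertex 4.6 0.8 4.2
   vertex 0.6 3.4 4.0
  endloop
 endfacet
 facet normal 0.466 -0.656 -0.594
  outer loop
   vertex 2.6 3.0 0.2
   vertex 4.8 4.2 0.6
   vertex 4.6 0.8 4.2
  endloop
 endfacet
 facet normal -0.321 0.621 0.715
  outer loop
   vertex 1.2 4.4 3.4
   vertex 0.6 3.4 4.0
   vertex 3.6 3.8 5.0
  endloop
 endfacet
 facet normal 0.157 0.979 0.132
  outer loop
   vertex 1.2 4.4 3.4
   vertex 3.6 3.8 5.0
   vertex 4.8 4.2 0.6
  endloop
 endfacet
 facet normal -0.852 0.228 -0.472
  outer loop
   vertex 1.2 4.4 3.4
   vertex 2.6 3.0 0.2
   vertex 0.6 3.4 4.0
  endloop
 endfacet
 facet normal -0.344 0.796 -0.499
  outer loop
   vertex 1.2 4.4 3.4
   vertex 4.8 4.2 0.6
   vertex 2.6 3.0 0.2
  endloop
 endfacet
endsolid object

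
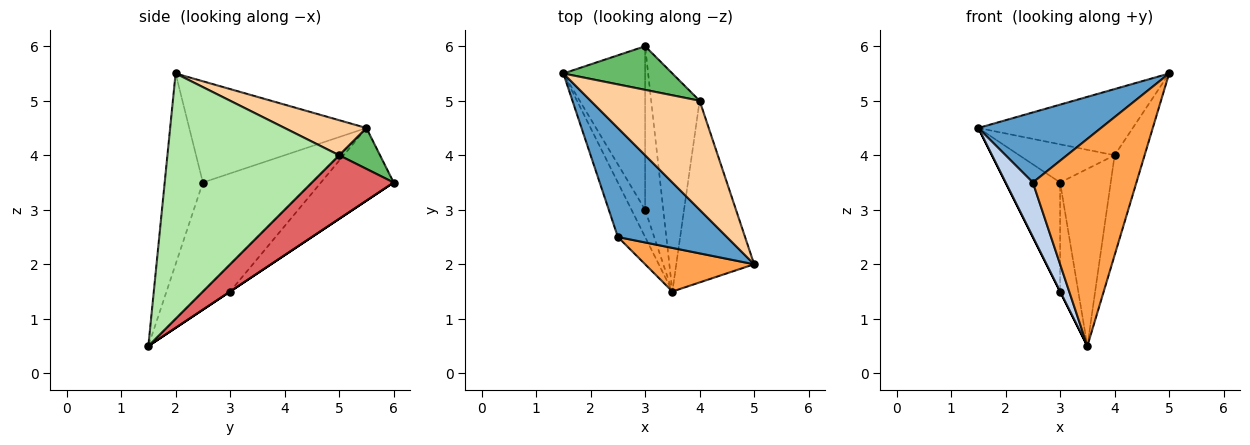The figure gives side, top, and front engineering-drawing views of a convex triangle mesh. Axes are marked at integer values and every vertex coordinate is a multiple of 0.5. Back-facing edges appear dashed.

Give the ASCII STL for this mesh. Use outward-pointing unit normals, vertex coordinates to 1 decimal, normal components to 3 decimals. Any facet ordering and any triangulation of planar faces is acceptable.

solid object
 facet normal -0.616 -0.426 0.663
  outer loop
   vertex 2.5 2.5 3.5
   vertex 5.0 2.0 5.5
   vertex 1.5 5.5 4.5
  endloop
 endfacet
 facet normal -0.943 -0.236 -0.236
  outer loop
   vertex 2.5 2.5 3.5
   vertex 1.5 5.5 4.5
   vertex 3.5 1.5 0.5
  endloop
 endfacet
 facet normal -0.339 -0.921 0.194
  outer loop
   vertex 2.5 2.5 3.5
   vertex 3.5 1.5 0.5
   vertex 5.0 2.0 5.5
  endloop
 endfacet
 facet normal 0.265 0.500 0.824
  outer loop
   vertex 4.0 5.0 4.0
   vertex 1.5 5.5 4.5
   vertex 5.0 2.0 5.5
  endloop
 endfacet
 facet normal 0.272 0.634 0.724
  outer loop
   vertex 4.0 5.0 4.0
   vertex 3.0 6.0 3.5
   vertex 1.5 5.5 4.5
  endloop
 endfacet
 facet normal 0.940 0.164 -0.298
  outer loop
   vertex 4.0 5.0 4.0
   vertex 5.0 2.0 5.5
   vertex 3.5 1.5 0.5
  endloop
 endfacet
 facet normal 0.714 0.442 -0.544
  outer loop
   vertex 4.0 5.0 4.0
   vertex 3.5 1.5 0.5
   vertex 3.0 6.0 3.5
  endloop
 endfacet
 facet normal -0.894 0.000 -0.447
  outer loop
   vertex 3.0 3.0 1.5
   vertex 3.5 1.5 0.5
   vertex 1.5 5.5 4.5
  endloop
 endfacet
 facet normal -0.595 0.446 -0.669
  outer loop
   vertex 3.0 3.0 1.5
   vertex 1.5 5.5 4.5
   vertex 3.0 6.0 3.5
  endloop
 endfacet
 facet normal 0.000 0.555 -0.832
  outer loop
   vertex 3.0 3.0 1.5
   vertex 3.0 6.0 3.5
   vertex 3.5 1.5 0.5
  endloop
 endfacet
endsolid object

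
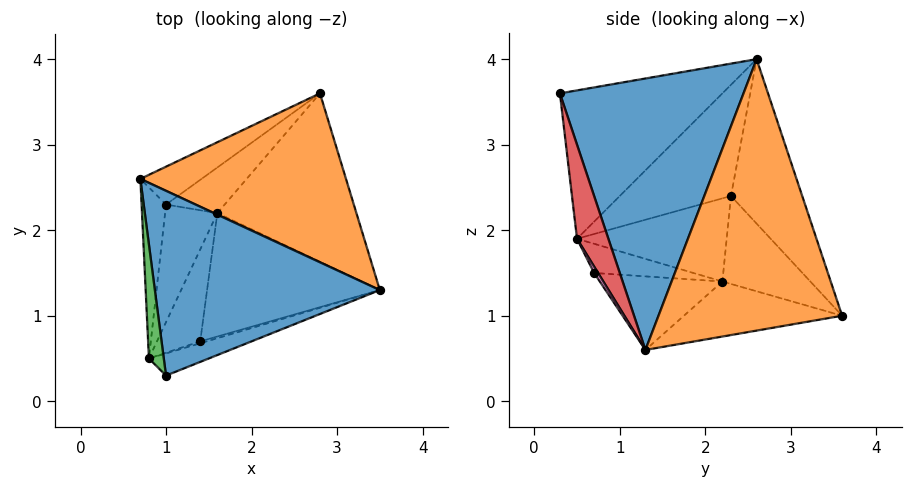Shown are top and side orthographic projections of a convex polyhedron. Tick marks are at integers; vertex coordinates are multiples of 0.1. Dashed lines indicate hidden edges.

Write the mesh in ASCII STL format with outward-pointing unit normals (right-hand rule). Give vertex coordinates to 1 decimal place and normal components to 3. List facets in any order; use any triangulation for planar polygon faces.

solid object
 facet normal 0.770 -0.011 0.638
  outer loop
   vertex 1.0 0.3 3.6
   vertex 3.5 1.3 0.6
   vertex 0.7 2.6 4.0
  endloop
 endfacet
 facet normal 0.790 0.136 0.598
  outer loop
   vertex 2.8 3.6 1.0
   vertex 0.7 2.6 4.0
   vertex 3.5 1.3 0.6
  endloop
 endfacet
 facet normal -0.984 -0.146 0.099
  outer loop
   vertex 0.8 0.5 1.9
   vertex 1.0 0.3 3.6
   vertex 0.7 2.6 4.0
  endloop
 endfacet
 facet normal 0.219 -0.966 -0.139
  outer loop
   vertex 0.8 0.5 1.9
   vertex 3.5 1.3 0.6
   vertex 1.0 0.3 3.6
  endloop
 endfacet
 facet normal -0.689 0.678 -0.256
  outer loop
   vertex 1.0 2.3 2.4
   vertex 0.7 2.6 4.0
   vertex 2.8 3.6 1.0
  endloop
 endfacet
 facet normal -0.963 0.166 -0.212
  outer loop
   vertex 1.0 2.3 2.4
   vertex 0.8 0.5 1.9
   vertex 0.7 2.6 4.0
  endloop
 endfacet
 facet normal 0.192 -0.962 -0.192
  outer loop
   vertex 1.4 0.7 1.5
   vertex 3.5 1.3 0.6
   vertex 0.8 0.5 1.9
  endloop
 endfacet
 facet normal -0.728 0.485 -0.485
  outer loop
   vertex 1.6 2.2 1.4
   vertex 1.0 2.3 2.4
   vertex 2.8 3.6 1.0
  endloop
 endfacet
 facet normal -0.823 0.235 -0.517
  outer loop
   vertex 1.6 2.2 1.4
   vertex 0.8 0.5 1.9
   vertex 1.0 2.3 2.4
  endloop
 endfacet
 facet normal -0.559 0.019 -0.829
  outer loop
   vertex 1.6 2.2 1.4
   vertex 1.4 0.7 1.5
   vertex 0.8 0.5 1.9
  endloop
 endfacet
 facet normal -0.368 0.050 -0.929
  outer loop
   vertex 1.6 2.2 1.4
   vertex 2.8 3.6 1.0
   vertex 3.5 1.3 0.6
  endloop
 endfacet
 facet normal -0.392 -0.009 -0.920
  outer loop
   vertex 1.6 2.2 1.4
   vertex 3.5 1.3 0.6
   vertex 1.4 0.7 1.5
  endloop
 endfacet
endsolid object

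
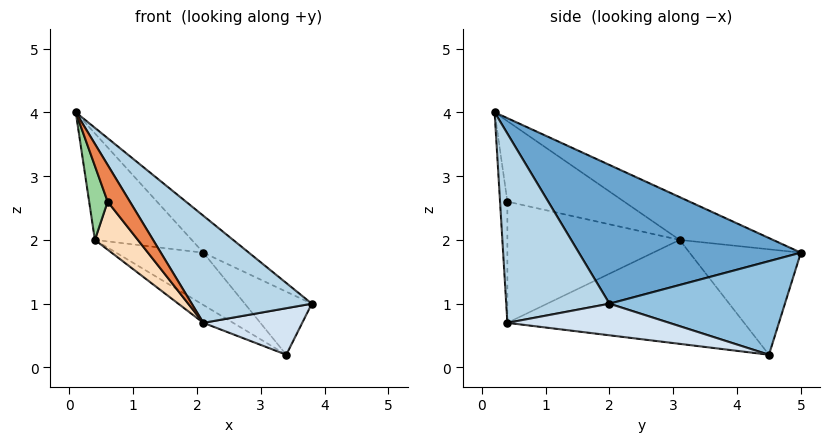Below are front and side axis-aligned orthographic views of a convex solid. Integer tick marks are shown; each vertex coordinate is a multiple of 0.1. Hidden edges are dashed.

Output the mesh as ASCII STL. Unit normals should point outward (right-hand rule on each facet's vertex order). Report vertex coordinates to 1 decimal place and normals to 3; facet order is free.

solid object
 facet normal 0.589 0.121 0.799
  outer loop
   vertex 2.1 5.0 1.8
   vertex 0.1 0.2 4.0
   vertex 3.8 2.0 1.0
  endloop
 endfacet
 facet normal 0.784 0.299 0.544
  outer loop
   vertex 3.4 4.5 0.2
   vertex 2.1 5.0 1.8
   vertex 3.8 2.0 1.0
  endloop
 endfacet
 facet normal 0.616 -0.716 0.330
  outer loop
   vertex 2.1 0.4 0.7
   vertex 3.8 2.0 1.0
   vertex 0.1 0.2 4.0
  endloop
 endfacet
 facet normal 0.373 -0.228 -0.899
  outer loop
   vertex 2.1 0.4 0.7
   vertex 3.4 4.5 0.2
   vertex 3.8 2.0 1.0
  endloop
 endfacet
 facet normal -0.305 -0.922 -0.240
  outer loop
   vertex 0.6 0.4 2.6
   vertex 2.1 0.4 0.7
   vertex 0.1 0.2 4.0
  endloop
 endfacet
 facet normal -0.605 0.474 -0.640
  outer loop
   vertex 0.4 3.1 2.0
   vertex 2.1 5.0 1.8
   vertex 3.4 4.5 0.2
  endloop
 endfacet
 facet normal -0.536 0.067 -0.841
  outer loop
   vertex 0.4 3.1 2.0
   vertex 3.4 4.5 0.2
   vertex 2.1 0.4 0.7
  endloop
 endfacet
 facet normal -0.770 -0.192 -0.608
  outer loop
   vertex 0.4 3.1 2.0
   vertex 2.1 0.4 0.7
   vertex 0.6 0.4 2.6
  endloop
 endfacet
 facet normal -0.506 0.525 0.685
  outer loop
   vertex 0.4 3.1 2.0
   vertex 0.1 0.2 4.0
   vertex 2.1 5.0 1.8
  endloop
 endfacet
 facet normal -0.925 -0.147 -0.351
  outer loop
   vertex 0.4 3.1 2.0
   vertex 0.6 0.4 2.6
   vertex 0.1 0.2 4.0
  endloop
 endfacet
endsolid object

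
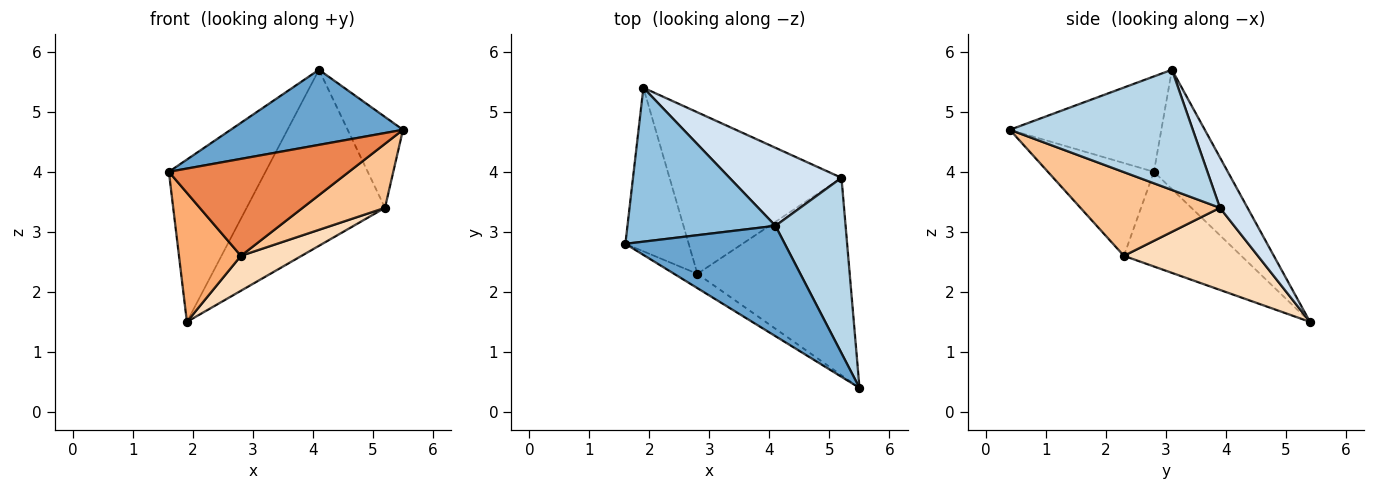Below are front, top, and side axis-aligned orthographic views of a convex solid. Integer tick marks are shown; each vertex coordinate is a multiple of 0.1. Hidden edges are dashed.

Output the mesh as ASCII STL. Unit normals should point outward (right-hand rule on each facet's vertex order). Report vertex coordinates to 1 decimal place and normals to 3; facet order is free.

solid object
 facet normal -0.443 -0.504 0.741
  outer loop
   vertex 4.1 3.1 5.7
   vertex 1.6 2.8 4.0
   vertex 5.5 0.4 4.7
  endloop
 endfacet
 facet normal -0.485 0.634 0.602
  outer loop
   vertex 4.1 3.1 5.7
   vertex 1.9 5.4 1.5
   vertex 1.6 2.8 4.0
  endloop
 endfacet
 facet normal 0.836 0.253 0.488
  outer loop
   vertex 5.2 3.9 3.4
   vertex 4.1 3.1 5.7
   vertex 5.5 0.4 4.7
  endloop
 endfacet
 facet normal 0.179 0.899 0.399
  outer loop
   vertex 5.2 3.9 3.4
   vertex 1.9 5.4 1.5
   vertex 4.1 3.1 5.7
  endloop
 endfacet
 facet normal -0.503 -0.855 -0.126
  outer loop
   vertex 2.8 2.3 2.6
   vertex 5.5 0.4 4.7
   vertex 1.6 2.8 4.0
  endloop
 endfacet
 facet normal -0.761 -0.402 -0.509
  outer loop
   vertex 2.8 2.3 2.6
   vertex 1.6 2.8 4.0
   vertex 1.9 5.4 1.5
  endloop
 endfacet
 facet normal 0.463 -0.273 -0.843
  outer loop
   vertex 2.8 2.3 2.6
   vertex 5.2 3.9 3.4
   vertex 5.5 0.4 4.7
  endloop
 endfacet
 facet normal 0.423 -0.192 -0.886
  outer loop
   vertex 2.8 2.3 2.6
   vertex 1.9 5.4 1.5
   vertex 5.2 3.9 3.4
  endloop
 endfacet
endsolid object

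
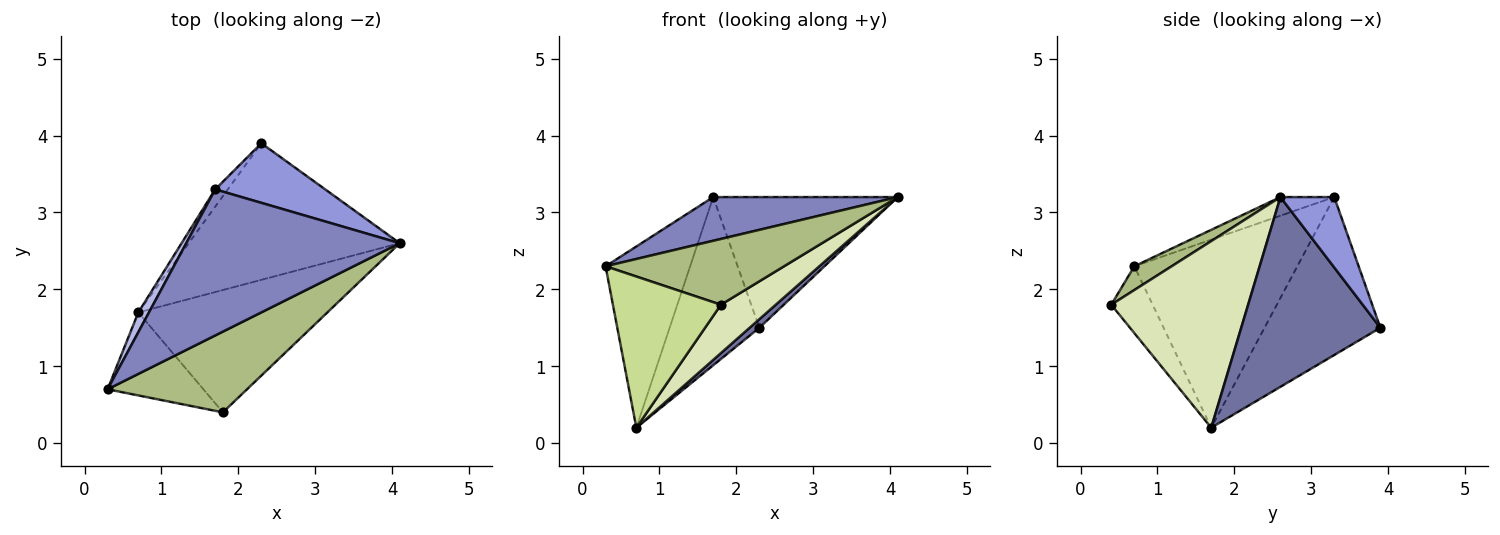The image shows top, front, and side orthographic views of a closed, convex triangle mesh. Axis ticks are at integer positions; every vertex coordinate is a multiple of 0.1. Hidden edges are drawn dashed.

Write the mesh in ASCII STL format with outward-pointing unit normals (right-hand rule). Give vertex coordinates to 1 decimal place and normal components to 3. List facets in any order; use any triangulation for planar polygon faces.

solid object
 facet normal 0.668 -0.047 -0.743
  outer loop
   vertex 0.7 1.7 0.2
   vertex 2.3 3.9 1.5
   vertex 4.1 2.6 3.2
  endloop
 endfacet
 facet normal -0.083 -0.286 0.955
  outer loop
   vertex 1.7 3.3 3.2
   vertex 0.3 0.7 2.3
   vertex 4.1 2.6 3.2
  endloop
 endfacet
 facet normal 0.257 0.879 0.401
  outer loop
   vertex 1.7 3.3 3.2
   vertex 4.1 2.6 3.2
   vertex 2.3 3.9 1.5
  endloop
 endfacet
 facet normal -0.887 0.460 0.050
  outer loop
   vertex 1.7 3.3 3.2
   vertex 0.7 1.7 0.2
   vertex 0.3 0.7 2.3
  endloop
 endfacet
 facet normal -0.789 0.611 -0.063
  outer loop
   vertex 1.7 3.3 3.2
   vertex 2.3 3.9 1.5
   vertex 0.7 1.7 0.2
  endloop
 endfacet
 facet normal 0.131 -0.626 0.769
  outer loop
   vertex 1.8 0.4 1.8
   vertex 4.1 2.6 3.2
   vertex 0.3 0.7 2.3
  endloop
 endfacet
 facet normal -0.318 -0.831 -0.456
  outer loop
   vertex 1.8 0.4 1.8
   vertex 0.3 0.7 2.3
   vertex 0.7 1.7 0.2
  endloop
 endfacet
 facet normal 0.676 -0.271 -0.685
  outer loop
   vertex 1.8 0.4 1.8
   vertex 0.7 1.7 0.2
   vertex 4.1 2.6 3.2
  endloop
 endfacet
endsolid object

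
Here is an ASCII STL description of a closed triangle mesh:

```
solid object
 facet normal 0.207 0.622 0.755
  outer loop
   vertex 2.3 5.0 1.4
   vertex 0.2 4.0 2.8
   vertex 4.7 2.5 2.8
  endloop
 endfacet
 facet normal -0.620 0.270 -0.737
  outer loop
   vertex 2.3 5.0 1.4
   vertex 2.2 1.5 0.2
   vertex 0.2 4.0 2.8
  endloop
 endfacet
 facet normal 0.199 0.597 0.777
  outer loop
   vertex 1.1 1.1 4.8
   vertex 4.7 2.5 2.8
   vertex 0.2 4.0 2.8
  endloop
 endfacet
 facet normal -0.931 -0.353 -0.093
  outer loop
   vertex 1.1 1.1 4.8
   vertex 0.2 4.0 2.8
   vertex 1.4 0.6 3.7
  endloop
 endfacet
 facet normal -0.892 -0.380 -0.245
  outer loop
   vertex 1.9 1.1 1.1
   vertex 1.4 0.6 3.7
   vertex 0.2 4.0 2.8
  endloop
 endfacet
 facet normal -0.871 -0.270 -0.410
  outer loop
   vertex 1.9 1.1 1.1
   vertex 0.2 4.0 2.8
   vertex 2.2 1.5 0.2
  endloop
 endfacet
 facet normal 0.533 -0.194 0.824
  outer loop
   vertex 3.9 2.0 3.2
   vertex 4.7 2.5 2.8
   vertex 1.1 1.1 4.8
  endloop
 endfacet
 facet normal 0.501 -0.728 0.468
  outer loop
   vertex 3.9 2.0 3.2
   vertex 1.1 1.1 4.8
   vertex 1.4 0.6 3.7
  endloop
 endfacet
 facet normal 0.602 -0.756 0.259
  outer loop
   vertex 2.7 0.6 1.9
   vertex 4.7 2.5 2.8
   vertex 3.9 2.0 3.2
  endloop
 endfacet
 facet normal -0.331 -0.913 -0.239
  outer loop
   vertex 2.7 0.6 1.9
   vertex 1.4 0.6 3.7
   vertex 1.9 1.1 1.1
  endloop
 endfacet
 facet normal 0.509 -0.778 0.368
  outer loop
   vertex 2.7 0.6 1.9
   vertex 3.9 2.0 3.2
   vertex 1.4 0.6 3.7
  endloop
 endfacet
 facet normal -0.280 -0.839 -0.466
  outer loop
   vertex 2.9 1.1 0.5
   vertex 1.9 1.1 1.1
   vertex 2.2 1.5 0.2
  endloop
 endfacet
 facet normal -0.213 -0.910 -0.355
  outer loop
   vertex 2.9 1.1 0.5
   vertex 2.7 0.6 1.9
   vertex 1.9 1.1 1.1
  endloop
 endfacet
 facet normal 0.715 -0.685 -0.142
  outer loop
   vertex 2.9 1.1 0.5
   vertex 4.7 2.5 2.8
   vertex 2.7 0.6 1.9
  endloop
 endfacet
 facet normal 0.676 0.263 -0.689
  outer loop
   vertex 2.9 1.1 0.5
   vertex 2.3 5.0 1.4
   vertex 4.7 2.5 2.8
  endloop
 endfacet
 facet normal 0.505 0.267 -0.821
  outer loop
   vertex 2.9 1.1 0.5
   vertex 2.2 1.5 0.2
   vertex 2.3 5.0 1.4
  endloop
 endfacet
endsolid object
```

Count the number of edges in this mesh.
24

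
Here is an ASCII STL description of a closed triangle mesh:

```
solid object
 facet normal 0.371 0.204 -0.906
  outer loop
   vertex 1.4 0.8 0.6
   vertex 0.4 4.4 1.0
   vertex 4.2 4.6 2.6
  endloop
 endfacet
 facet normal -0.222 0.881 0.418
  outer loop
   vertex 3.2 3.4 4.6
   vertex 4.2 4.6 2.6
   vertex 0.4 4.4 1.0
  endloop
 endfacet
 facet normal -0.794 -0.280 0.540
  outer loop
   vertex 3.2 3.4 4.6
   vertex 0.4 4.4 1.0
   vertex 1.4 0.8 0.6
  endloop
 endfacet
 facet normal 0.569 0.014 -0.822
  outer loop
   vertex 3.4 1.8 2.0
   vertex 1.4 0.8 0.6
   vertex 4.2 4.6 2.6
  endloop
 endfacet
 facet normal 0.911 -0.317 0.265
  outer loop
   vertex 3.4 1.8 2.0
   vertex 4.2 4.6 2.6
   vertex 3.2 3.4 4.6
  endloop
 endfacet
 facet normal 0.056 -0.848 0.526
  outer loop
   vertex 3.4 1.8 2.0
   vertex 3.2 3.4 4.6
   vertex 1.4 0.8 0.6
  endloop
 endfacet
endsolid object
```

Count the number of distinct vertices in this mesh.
5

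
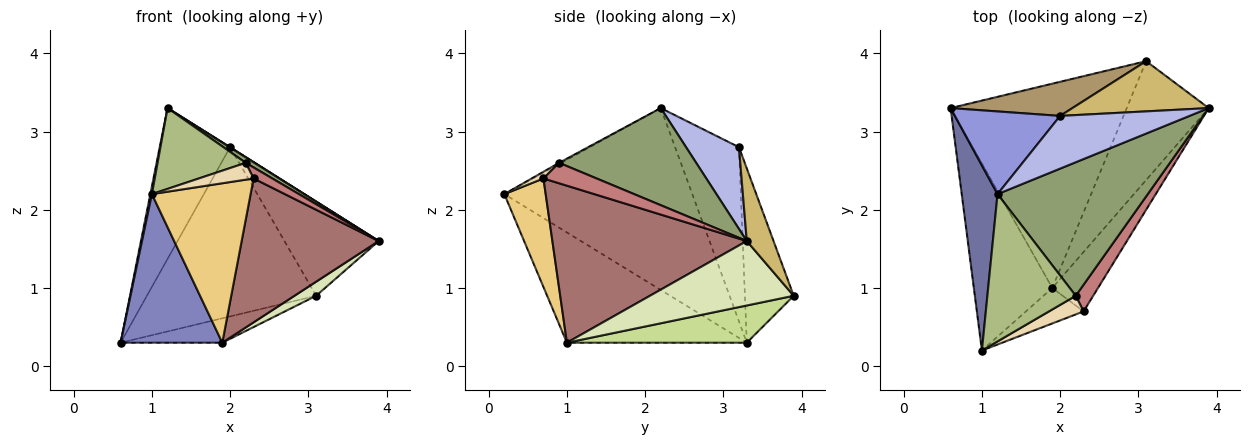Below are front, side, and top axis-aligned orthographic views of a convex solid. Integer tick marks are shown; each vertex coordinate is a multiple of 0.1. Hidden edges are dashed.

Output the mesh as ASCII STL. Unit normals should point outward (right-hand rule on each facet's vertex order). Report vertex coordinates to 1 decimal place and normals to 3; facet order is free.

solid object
 facet normal -0.981 -0.008 0.193
  outer loop
   vertex 1.2 2.2 3.3
   vertex 0.6 3.3 0.3
   vertex 1.0 0.2 2.2
  endloop
 endfacet
 facet normal -0.740 -0.418 -0.527
  outer loop
   vertex 1.9 1.0 0.3
   vertex 1.0 0.2 2.2
   vertex 0.6 3.3 0.3
  endloop
 endfacet
 facet normal -0.623 0.686 0.376
  outer loop
   vertex 2.0 3.2 2.8
   vertex 0.6 3.3 0.3
   vertex 1.2 2.2 3.3
  endloop
 endfacet
 facet normal 0.534 -0.005 0.845
  outer loop
   vertex 2.0 3.2 2.8
   vertex 1.2 2.2 3.3
   vertex 3.9 3.3 1.6
  endloop
 endfacet
 facet normal 0.543 -0.035 0.839
  outer loop
   vertex 2.2 0.9 2.6
   vertex 3.9 3.3 1.6
   vertex 1.2 2.2 3.3
  endloop
 endfacet
 facet normal -0.012 -0.481 0.877
  outer loop
   vertex 2.2 0.9 2.6
   vertex 1.2 2.2 3.3
   vertex 1.0 0.2 2.2
  endloop
 endfacet
 facet normal 0.205 0.116 -0.972
  outer loop
   vertex 3.1 3.9 0.9
   vertex 1.9 1.0 0.3
   vertex 0.6 3.3 0.3
  endloop
 endfacet
 facet normal 0.615 -0.093 -0.783
  outer loop
   vertex 3.1 3.9 0.9
   vertex 3.9 3.3 1.6
   vertex 1.9 1.0 0.3
  endloop
 endfacet
 facet normal -0.272 0.943 0.190
  outer loop
   vertex 3.1 3.9 0.9
   vertex 0.6 3.3 0.3
   vertex 2.0 3.2 2.8
  endloop
 endfacet
 facet normal 0.243 0.856 0.456
  outer loop
   vertex 3.1 3.9 0.9
   vertex 2.0 3.2 2.8
   vertex 3.9 3.3 1.6
  endloop
 endfacet
 facet normal 0.378 -0.904 -0.201
  outer loop
   vertex 2.3 0.7 2.4
   vertex 1.0 0.2 2.2
   vertex 1.9 1.0 0.3
  endloop
 endfacet
 facet normal 0.142 -0.663 0.735
  outer loop
   vertex 2.3 0.7 2.4
   vertex 2.2 0.9 2.6
   vertex 1.0 0.2 2.2
  endloop
 endfacet
 facet normal 0.795 -0.561 -0.232
  outer loop
   vertex 2.3 0.7 2.4
   vertex 1.9 1.0 0.3
   vertex 3.9 3.3 1.6
  endloop
 endfacet
 facet normal 0.735 -0.259 0.627
  outer loop
   vertex 2.3 0.7 2.4
   vertex 3.9 3.3 1.6
   vertex 2.2 0.9 2.6
  endloop
 endfacet
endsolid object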